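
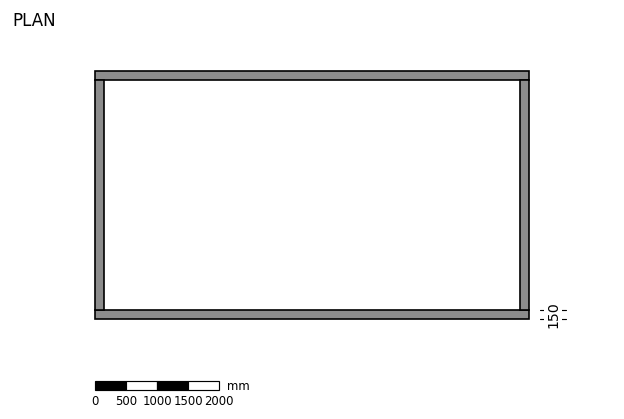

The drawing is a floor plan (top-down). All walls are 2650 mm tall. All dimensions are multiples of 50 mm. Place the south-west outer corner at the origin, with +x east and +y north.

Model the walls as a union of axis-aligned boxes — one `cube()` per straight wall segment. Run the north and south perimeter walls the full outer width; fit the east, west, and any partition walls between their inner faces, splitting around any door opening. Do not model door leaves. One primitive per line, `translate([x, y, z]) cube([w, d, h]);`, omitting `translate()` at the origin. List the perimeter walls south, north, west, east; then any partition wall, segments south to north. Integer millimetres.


cube([7000, 150, 2650]);
translate([0, 3850, 0]) cube([7000, 150, 2650]);
translate([0, 150, 0]) cube([150, 3700, 2650]);
translate([6850, 150, 0]) cube([150, 3700, 2650]);


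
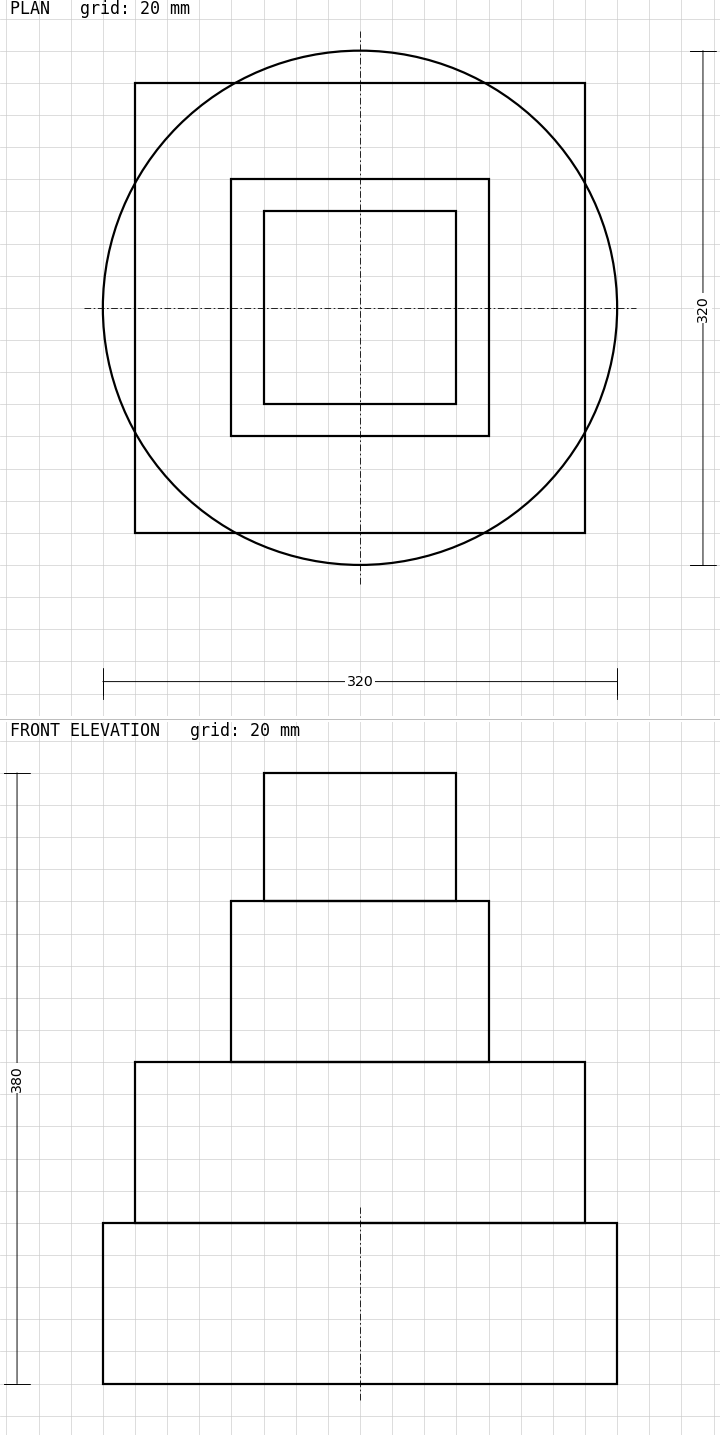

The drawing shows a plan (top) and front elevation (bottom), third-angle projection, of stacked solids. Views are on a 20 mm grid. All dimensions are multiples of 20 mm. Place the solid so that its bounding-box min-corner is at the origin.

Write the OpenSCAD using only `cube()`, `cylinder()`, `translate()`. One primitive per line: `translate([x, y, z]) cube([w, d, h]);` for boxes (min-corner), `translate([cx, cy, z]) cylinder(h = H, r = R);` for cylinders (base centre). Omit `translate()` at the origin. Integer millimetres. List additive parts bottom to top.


translate([160, 160, 0]) cylinder(h = 100, r = 160);
translate([20, 20, 100]) cube([280, 280, 100]);
translate([80, 80, 200]) cube([160, 160, 100]);
translate([100, 100, 300]) cube([120, 120, 80]);


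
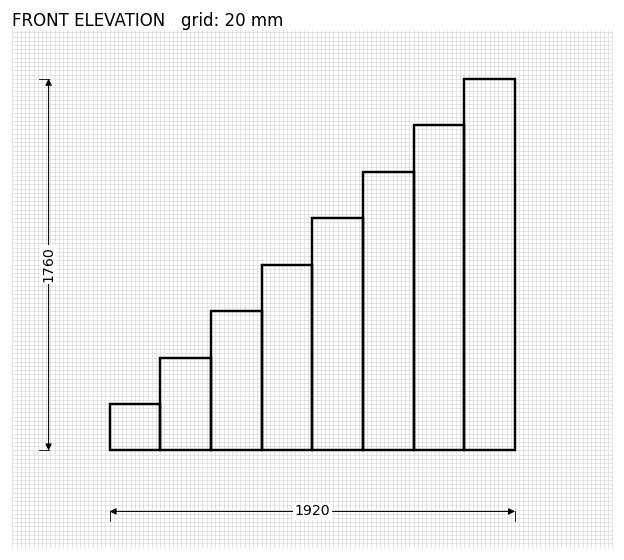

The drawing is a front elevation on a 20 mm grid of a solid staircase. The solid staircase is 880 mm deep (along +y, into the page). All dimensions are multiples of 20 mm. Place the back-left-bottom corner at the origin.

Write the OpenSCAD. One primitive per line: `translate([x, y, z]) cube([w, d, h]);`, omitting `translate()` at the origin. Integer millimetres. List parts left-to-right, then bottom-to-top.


cube([240, 880, 220]);
translate([240, 0, 0]) cube([240, 880, 440]);
translate([480, 0, 0]) cube([240, 880, 660]);
translate([720, 0, 0]) cube([240, 880, 880]);
translate([960, 0, 0]) cube([240, 880, 1100]);
translate([1200, 0, 0]) cube([240, 880, 1320]);
translate([1440, 0, 0]) cube([240, 880, 1540]);
translate([1680, 0, 0]) cube([240, 880, 1760]);


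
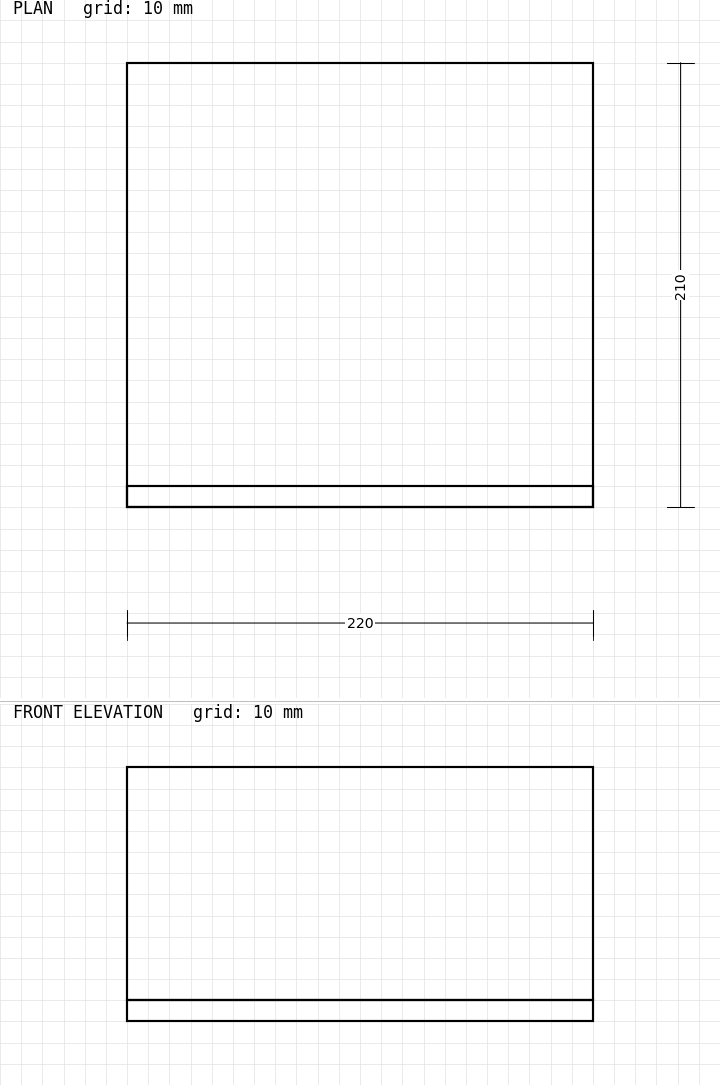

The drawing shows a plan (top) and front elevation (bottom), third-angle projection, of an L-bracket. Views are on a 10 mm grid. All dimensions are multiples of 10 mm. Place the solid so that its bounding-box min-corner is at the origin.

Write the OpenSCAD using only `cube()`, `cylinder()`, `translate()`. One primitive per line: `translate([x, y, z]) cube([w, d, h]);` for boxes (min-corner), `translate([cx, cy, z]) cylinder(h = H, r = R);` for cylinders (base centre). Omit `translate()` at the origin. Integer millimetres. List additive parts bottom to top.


cube([220, 210, 10]);
translate([0, 0, 10]) cube([220, 10, 110]);


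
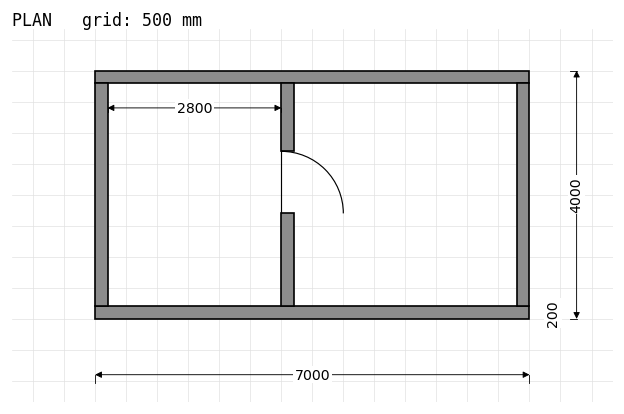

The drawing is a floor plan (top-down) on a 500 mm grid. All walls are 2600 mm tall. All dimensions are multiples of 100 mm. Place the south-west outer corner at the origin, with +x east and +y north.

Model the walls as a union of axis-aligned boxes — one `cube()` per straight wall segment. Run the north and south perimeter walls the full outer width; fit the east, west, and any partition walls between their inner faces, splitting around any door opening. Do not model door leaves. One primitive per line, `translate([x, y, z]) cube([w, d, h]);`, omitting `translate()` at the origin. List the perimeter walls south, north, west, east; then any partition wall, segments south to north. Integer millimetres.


cube([7000, 200, 2600]);
translate([0, 3800, 0]) cube([7000, 200, 2600]);
translate([0, 200, 0]) cube([200, 3600, 2600]);
translate([6800, 200, 0]) cube([200, 3600, 2600]);
translate([3000, 200, 0]) cube([200, 1500, 2600]);
translate([3000, 2700, 0]) cube([200, 1100, 2600]);


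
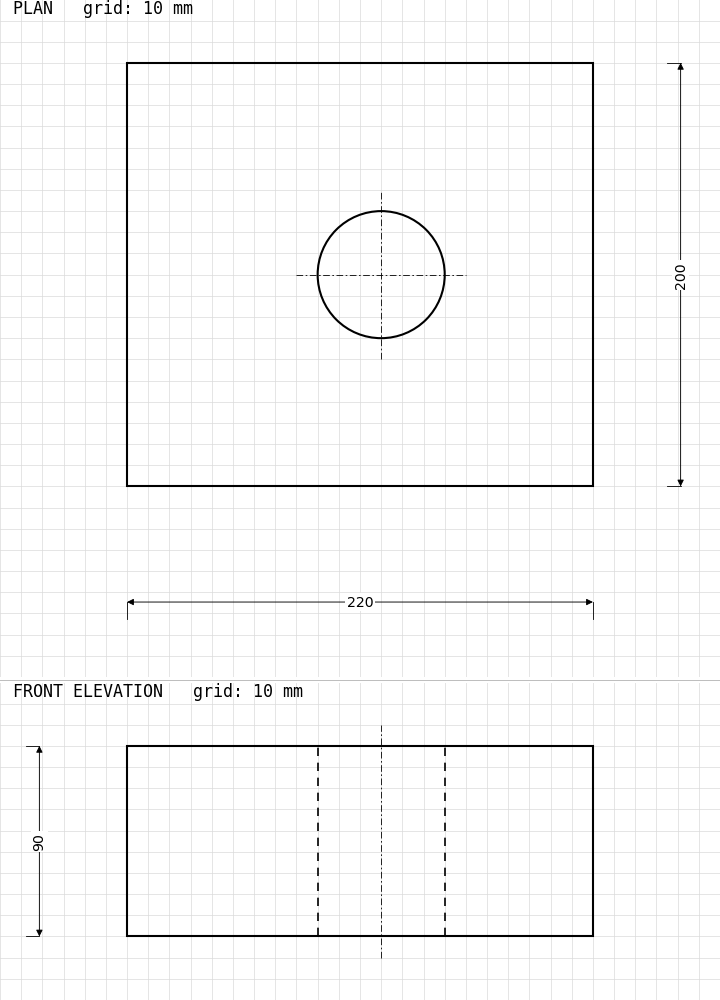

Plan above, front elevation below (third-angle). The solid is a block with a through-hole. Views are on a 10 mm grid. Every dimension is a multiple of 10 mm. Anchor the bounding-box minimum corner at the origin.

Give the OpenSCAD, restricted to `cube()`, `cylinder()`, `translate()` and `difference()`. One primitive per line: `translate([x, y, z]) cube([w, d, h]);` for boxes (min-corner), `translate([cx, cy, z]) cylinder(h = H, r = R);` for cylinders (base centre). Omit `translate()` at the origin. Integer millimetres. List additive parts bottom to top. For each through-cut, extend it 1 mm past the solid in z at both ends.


difference() {
  cube([220, 200, 90]);
  translate([120, 100, -1]) cylinder(h = 92, r = 30);
}


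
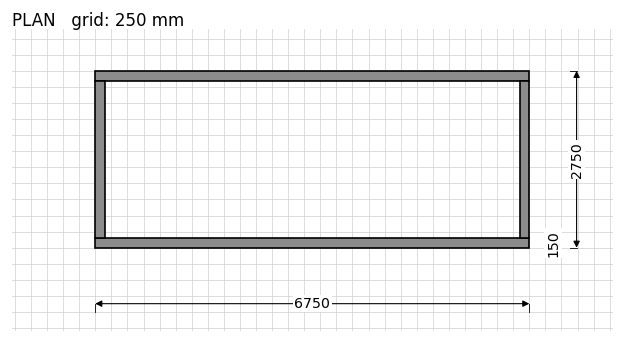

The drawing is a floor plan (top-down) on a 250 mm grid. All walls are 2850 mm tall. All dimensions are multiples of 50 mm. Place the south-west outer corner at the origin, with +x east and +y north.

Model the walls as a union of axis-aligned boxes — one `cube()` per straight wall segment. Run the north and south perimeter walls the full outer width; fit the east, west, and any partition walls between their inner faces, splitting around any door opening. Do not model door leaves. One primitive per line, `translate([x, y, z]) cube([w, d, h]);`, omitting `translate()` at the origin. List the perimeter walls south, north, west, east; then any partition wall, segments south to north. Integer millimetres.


cube([6750, 150, 2850]);
translate([0, 2600, 0]) cube([6750, 150, 2850]);
translate([0, 150, 0]) cube([150, 2450, 2850]);
translate([6600, 150, 0]) cube([150, 2450, 2850]);


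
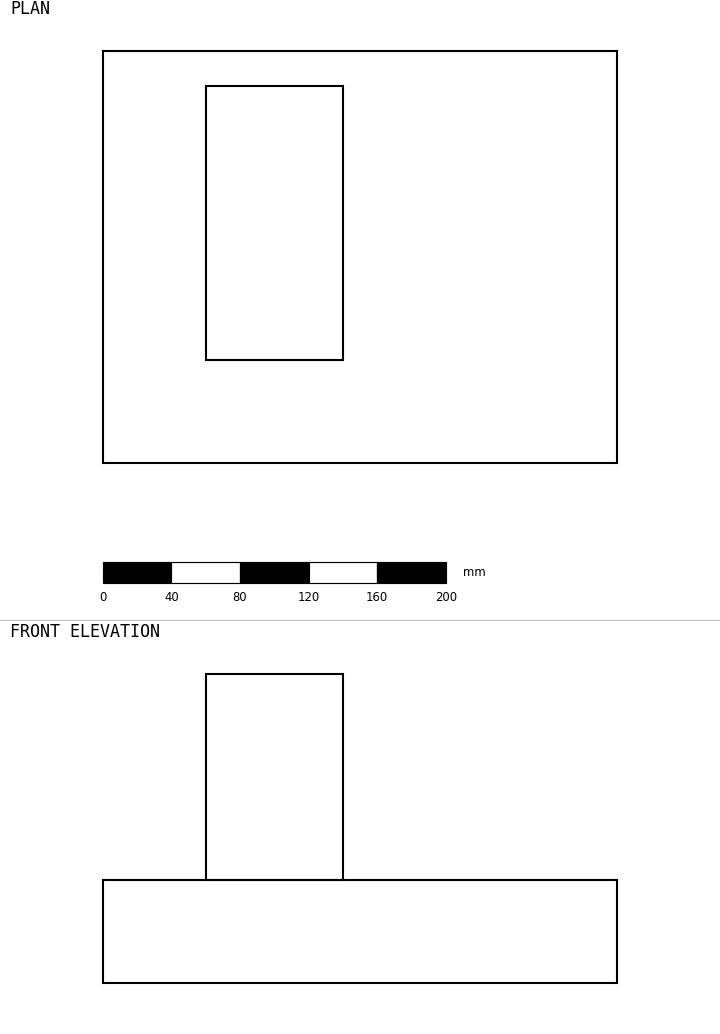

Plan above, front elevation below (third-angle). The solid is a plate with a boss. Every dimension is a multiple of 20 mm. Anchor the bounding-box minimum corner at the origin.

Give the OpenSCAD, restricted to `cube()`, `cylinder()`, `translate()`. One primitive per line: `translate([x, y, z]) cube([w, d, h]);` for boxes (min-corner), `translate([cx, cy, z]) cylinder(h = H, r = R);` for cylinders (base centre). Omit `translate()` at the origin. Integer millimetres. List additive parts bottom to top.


cube([300, 240, 60]);
translate([60, 60, 60]) cube([80, 160, 120]);


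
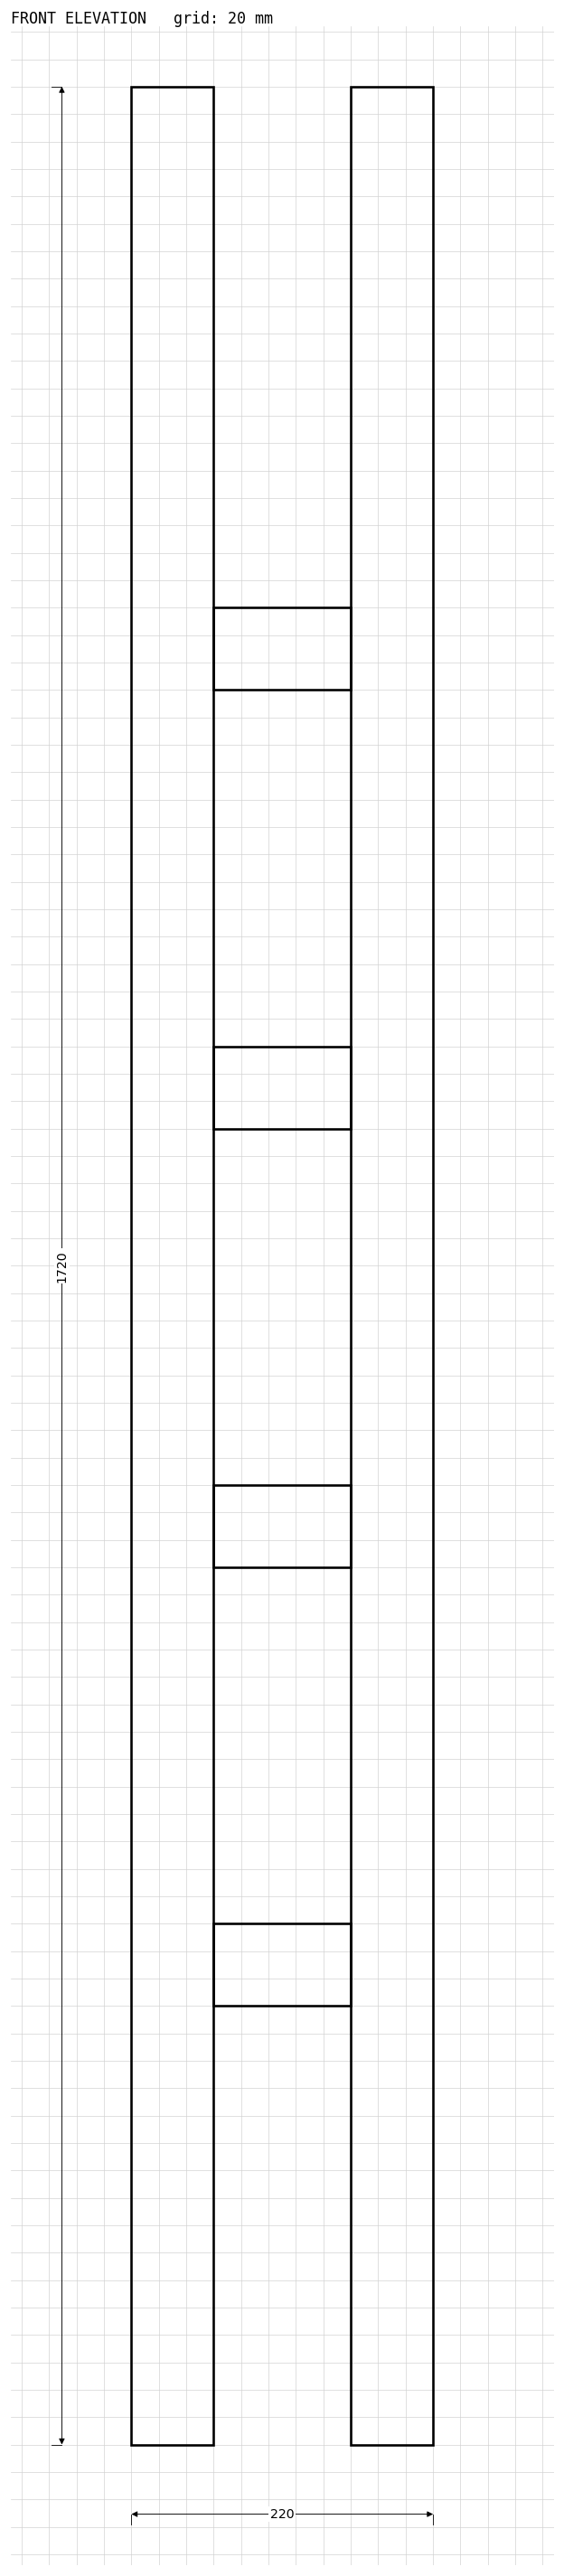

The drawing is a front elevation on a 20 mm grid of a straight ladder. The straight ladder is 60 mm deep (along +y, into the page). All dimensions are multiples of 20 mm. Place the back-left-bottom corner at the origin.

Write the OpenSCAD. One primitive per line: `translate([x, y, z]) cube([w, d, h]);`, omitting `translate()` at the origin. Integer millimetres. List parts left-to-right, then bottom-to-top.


cube([60, 60, 1720]);
translate([60, 0, 320]) cube([100, 60, 60]);
translate([60, 0, 640]) cube([100, 60, 60]);
translate([60, 0, 960]) cube([100, 60, 60]);
translate([60, 0, 1280]) cube([100, 60, 60]);
translate([160, 0, 0]) cube([60, 60, 1720]);


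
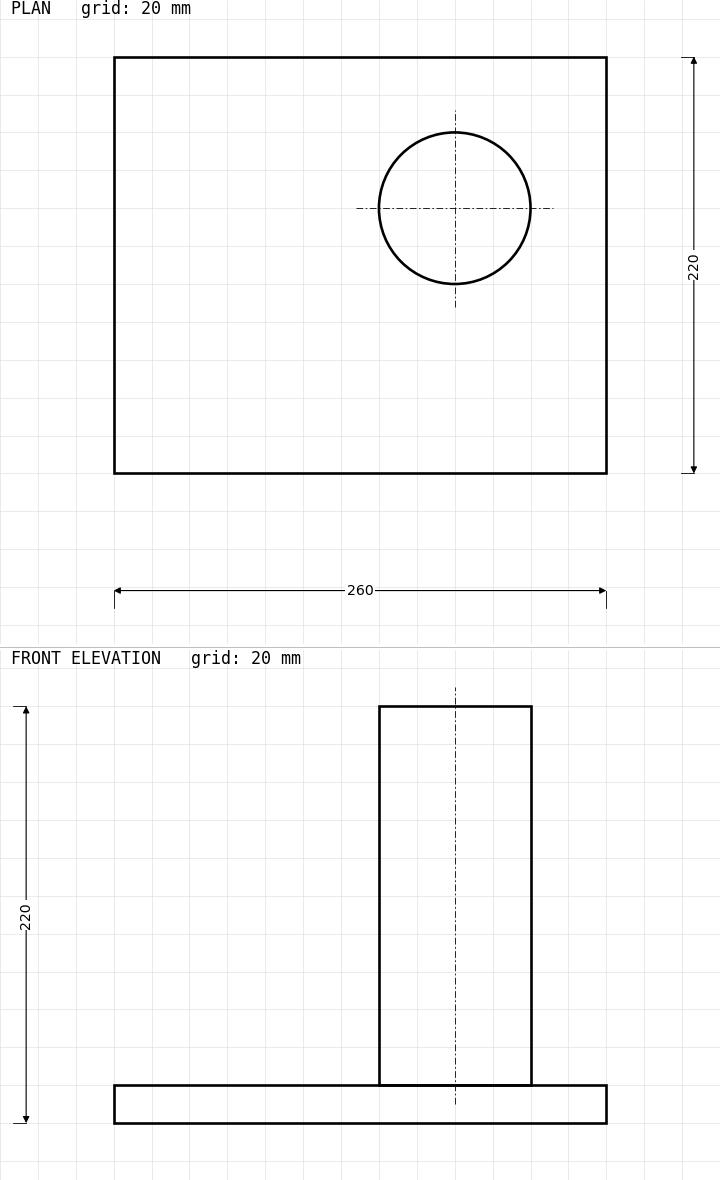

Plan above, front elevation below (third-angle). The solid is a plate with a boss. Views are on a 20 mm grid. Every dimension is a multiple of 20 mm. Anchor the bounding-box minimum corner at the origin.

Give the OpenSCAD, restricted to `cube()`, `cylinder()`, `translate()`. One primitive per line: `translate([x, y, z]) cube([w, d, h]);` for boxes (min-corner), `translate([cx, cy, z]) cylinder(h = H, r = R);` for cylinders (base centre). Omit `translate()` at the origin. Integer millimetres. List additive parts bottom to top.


cube([260, 220, 20]);
translate([180, 140, 20]) cylinder(h = 200, r = 40);


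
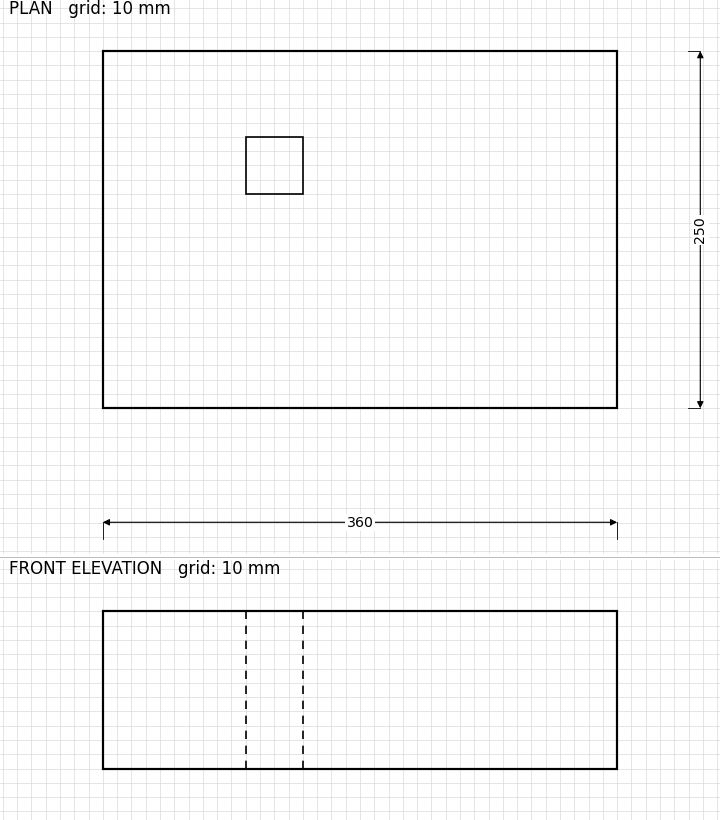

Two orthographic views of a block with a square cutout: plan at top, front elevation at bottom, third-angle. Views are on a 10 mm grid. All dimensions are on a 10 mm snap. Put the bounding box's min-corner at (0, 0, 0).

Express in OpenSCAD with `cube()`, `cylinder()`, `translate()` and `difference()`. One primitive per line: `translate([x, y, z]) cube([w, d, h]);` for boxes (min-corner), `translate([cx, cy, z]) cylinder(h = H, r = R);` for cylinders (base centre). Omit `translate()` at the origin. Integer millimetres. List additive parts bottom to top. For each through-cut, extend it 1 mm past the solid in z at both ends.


difference() {
  cube([360, 250, 110]);
  translate([100, 150, -1]) cube([40, 40, 112]);
}


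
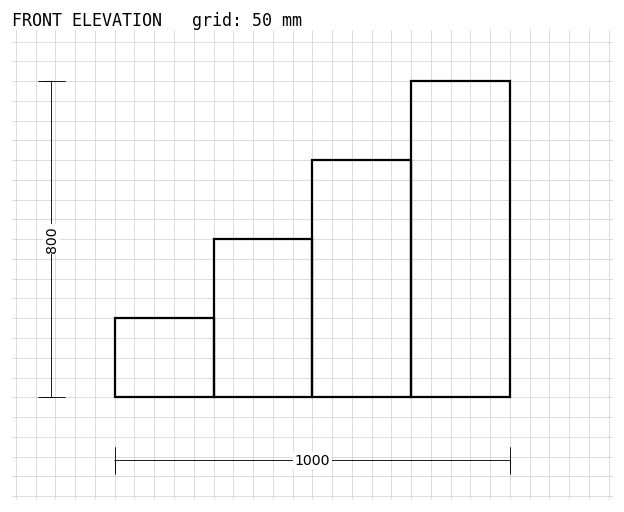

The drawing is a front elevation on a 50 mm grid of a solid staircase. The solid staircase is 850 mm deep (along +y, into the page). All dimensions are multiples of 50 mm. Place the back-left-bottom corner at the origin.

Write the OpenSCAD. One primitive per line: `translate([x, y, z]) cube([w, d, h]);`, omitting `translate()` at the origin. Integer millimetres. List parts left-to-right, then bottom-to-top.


cube([250, 850, 200]);
translate([250, 0, 0]) cube([250, 850, 400]);
translate([500, 0, 0]) cube([250, 850, 600]);
translate([750, 0, 0]) cube([250, 850, 800]);


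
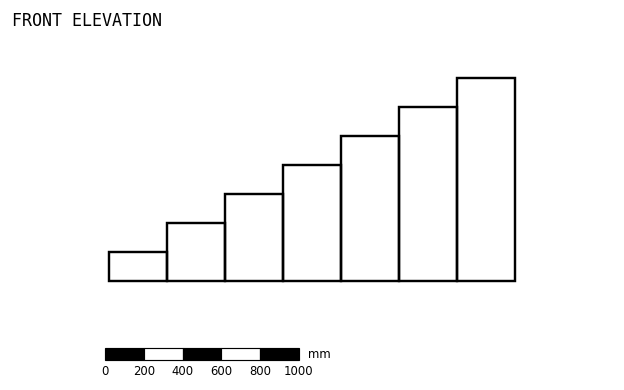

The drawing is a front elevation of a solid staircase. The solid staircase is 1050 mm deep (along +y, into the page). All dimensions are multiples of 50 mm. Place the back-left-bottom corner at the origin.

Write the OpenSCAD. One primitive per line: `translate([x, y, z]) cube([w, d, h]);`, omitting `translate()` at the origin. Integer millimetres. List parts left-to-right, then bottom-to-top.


cube([300, 1050, 150]);
translate([300, 0, 0]) cube([300, 1050, 300]);
translate([600, 0, 0]) cube([300, 1050, 450]);
translate([900, 0, 0]) cube([300, 1050, 600]);
translate([1200, 0, 0]) cube([300, 1050, 750]);
translate([1500, 0, 0]) cube([300, 1050, 900]);
translate([1800, 0, 0]) cube([300, 1050, 1050]);


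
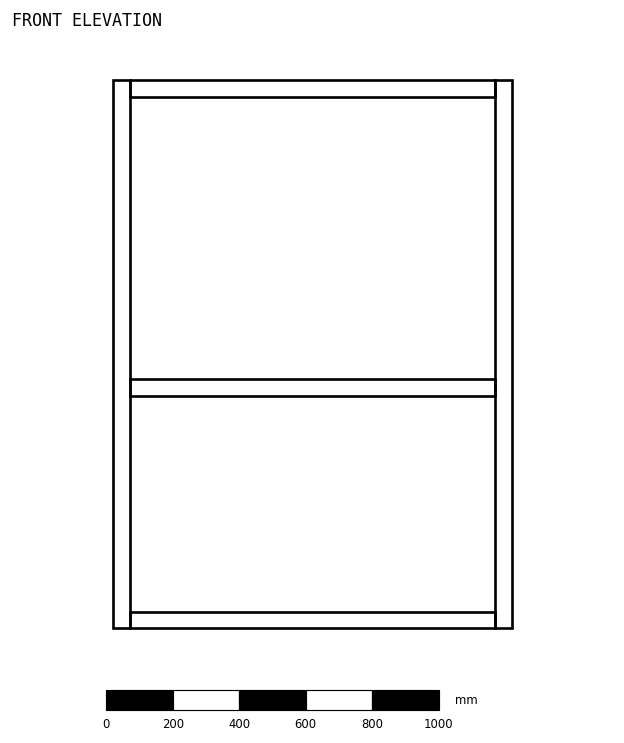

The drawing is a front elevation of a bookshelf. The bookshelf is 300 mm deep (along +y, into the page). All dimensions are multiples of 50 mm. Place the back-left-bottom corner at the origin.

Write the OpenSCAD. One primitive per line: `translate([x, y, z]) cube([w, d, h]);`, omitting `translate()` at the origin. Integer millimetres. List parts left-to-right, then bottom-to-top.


cube([50, 300, 1650]);
translate([50, 0, 0]) cube([1100, 300, 50]);
translate([50, 0, 700]) cube([1100, 300, 50]);
translate([50, 0, 1600]) cube([1100, 300, 50]);
translate([1150, 0, 0]) cube([50, 300, 1650]);


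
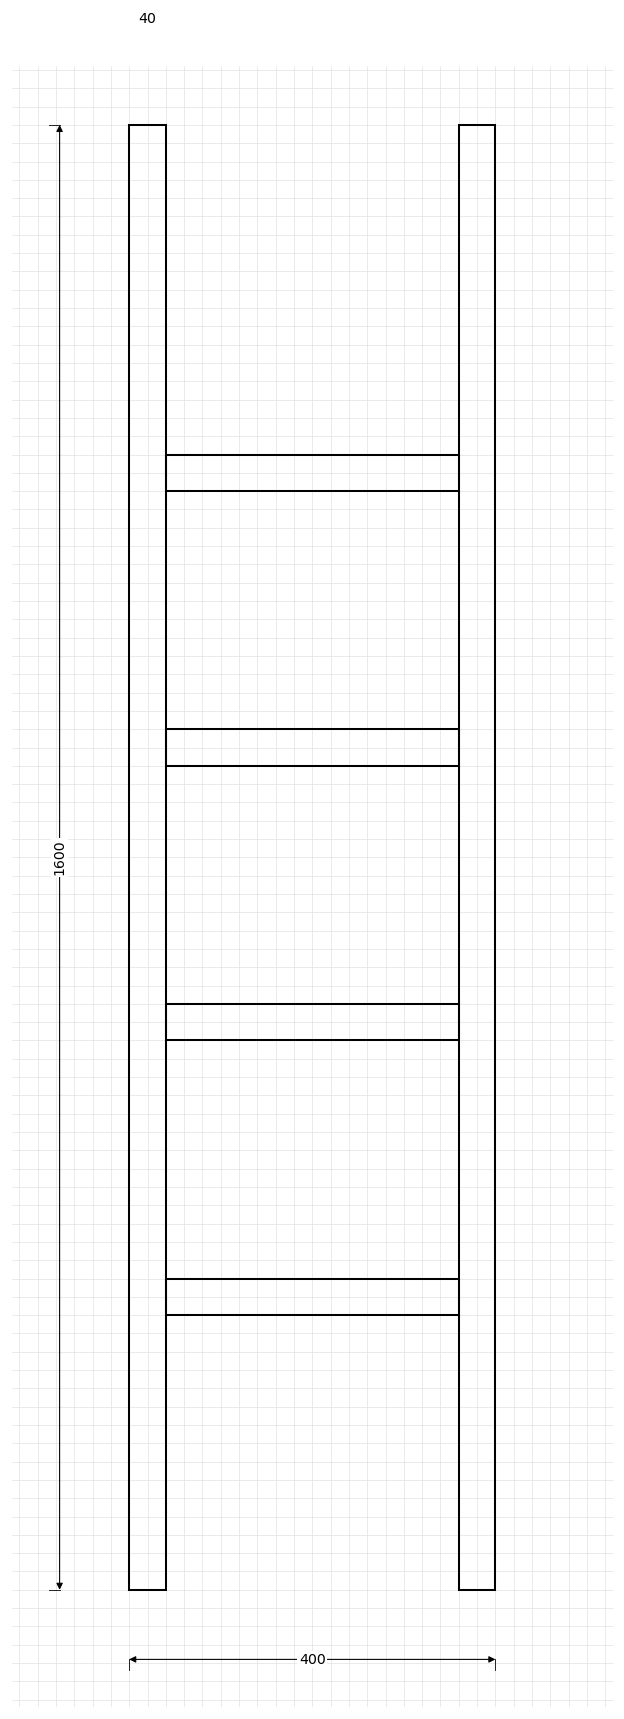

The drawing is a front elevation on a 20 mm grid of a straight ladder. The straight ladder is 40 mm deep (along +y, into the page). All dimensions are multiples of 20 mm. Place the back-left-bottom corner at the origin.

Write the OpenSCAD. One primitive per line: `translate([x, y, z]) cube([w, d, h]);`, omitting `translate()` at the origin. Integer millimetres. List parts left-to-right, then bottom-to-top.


cube([40, 40, 1600]);
translate([40, 0, 300]) cube([320, 40, 40]);
translate([40, 0, 600]) cube([320, 40, 40]);
translate([40, 0, 900]) cube([320, 40, 40]);
translate([40, 0, 1200]) cube([320, 40, 40]);
translate([360, 0, 0]) cube([40, 40, 1600]);


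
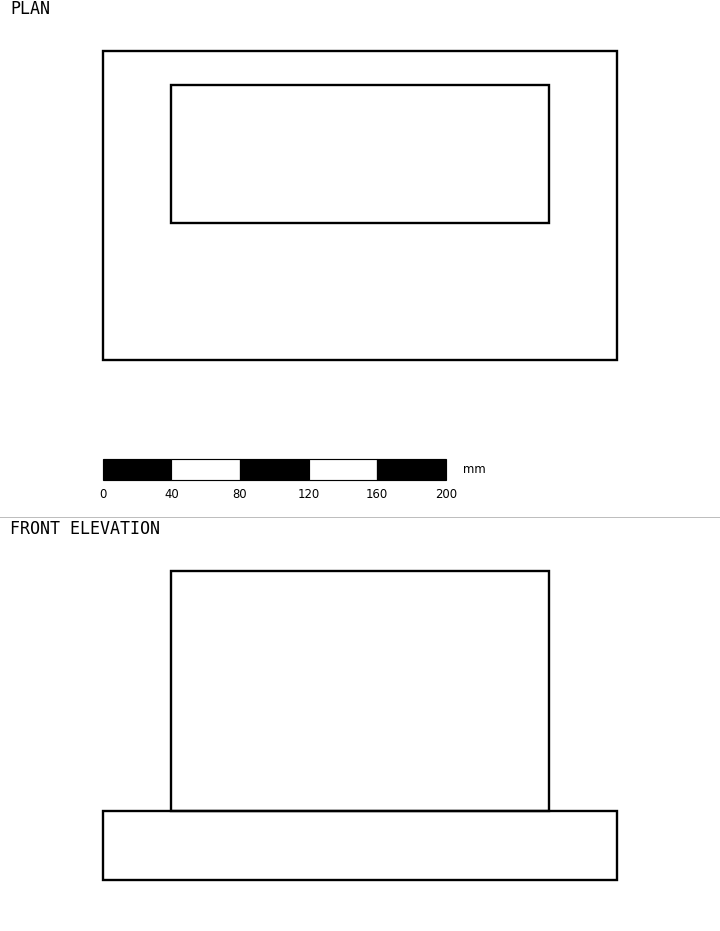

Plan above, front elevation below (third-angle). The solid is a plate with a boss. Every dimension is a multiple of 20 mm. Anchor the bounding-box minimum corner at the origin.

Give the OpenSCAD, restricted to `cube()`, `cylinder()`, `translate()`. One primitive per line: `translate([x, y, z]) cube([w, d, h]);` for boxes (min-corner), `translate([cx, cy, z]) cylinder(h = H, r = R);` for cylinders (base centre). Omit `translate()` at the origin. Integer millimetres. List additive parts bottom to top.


cube([300, 180, 40]);
translate([40, 80, 40]) cube([220, 80, 140]);


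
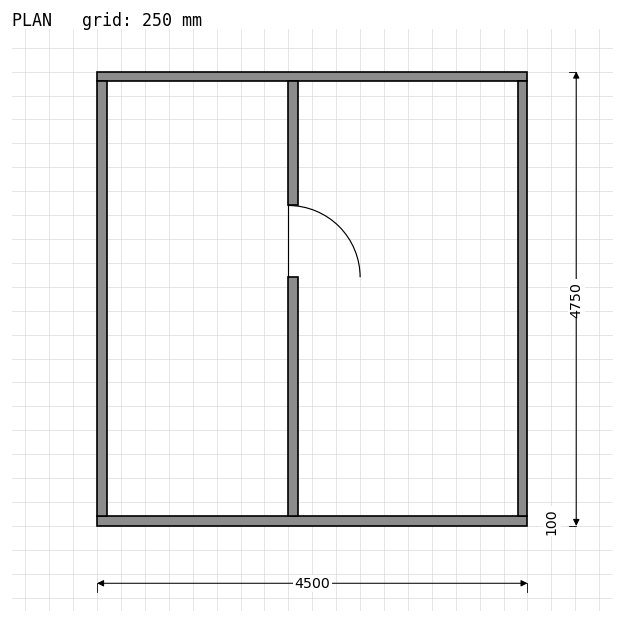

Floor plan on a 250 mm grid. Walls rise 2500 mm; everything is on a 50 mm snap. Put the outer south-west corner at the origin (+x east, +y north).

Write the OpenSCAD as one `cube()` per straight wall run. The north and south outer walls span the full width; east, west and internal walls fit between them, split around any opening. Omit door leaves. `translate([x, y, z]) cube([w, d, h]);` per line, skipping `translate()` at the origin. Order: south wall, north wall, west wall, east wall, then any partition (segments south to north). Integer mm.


cube([4500, 100, 2500]);
translate([0, 4650, 0]) cube([4500, 100, 2500]);
translate([0, 100, 0]) cube([100, 4550, 2500]);
translate([4400, 100, 0]) cube([100, 4550, 2500]);
translate([2000, 100, 0]) cube([100, 2500, 2500]);
translate([2000, 3350, 0]) cube([100, 1300, 2500]);


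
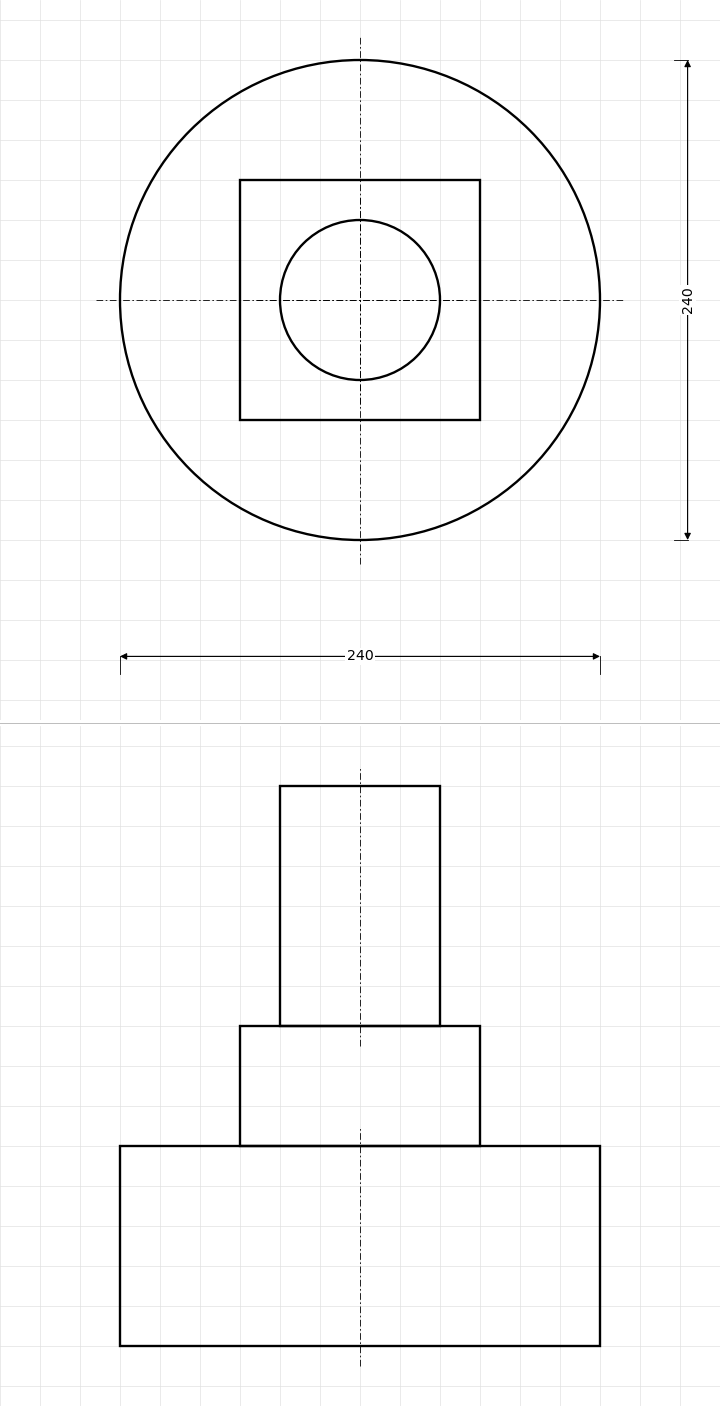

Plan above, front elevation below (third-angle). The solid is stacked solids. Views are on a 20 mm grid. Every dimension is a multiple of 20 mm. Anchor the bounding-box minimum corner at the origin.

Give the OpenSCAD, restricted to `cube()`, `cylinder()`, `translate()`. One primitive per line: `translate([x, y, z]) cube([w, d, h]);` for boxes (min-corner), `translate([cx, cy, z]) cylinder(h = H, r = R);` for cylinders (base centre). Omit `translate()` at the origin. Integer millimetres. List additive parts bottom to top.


translate([120, 120, 0]) cylinder(h = 100, r = 120);
translate([60, 60, 100]) cube([120, 120, 60]);
translate([120, 120, 160]) cylinder(h = 120, r = 40);


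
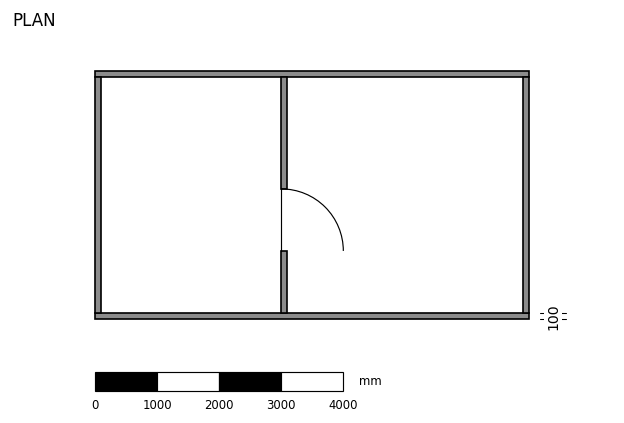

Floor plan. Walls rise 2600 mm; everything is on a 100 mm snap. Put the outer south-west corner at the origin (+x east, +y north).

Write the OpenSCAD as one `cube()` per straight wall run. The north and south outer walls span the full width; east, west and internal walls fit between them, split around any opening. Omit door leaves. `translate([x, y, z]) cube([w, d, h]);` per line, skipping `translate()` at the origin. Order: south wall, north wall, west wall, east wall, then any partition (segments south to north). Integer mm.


cube([7000, 100, 2600]);
translate([0, 3900, 0]) cube([7000, 100, 2600]);
translate([0, 100, 0]) cube([100, 3800, 2600]);
translate([6900, 100, 0]) cube([100, 3800, 2600]);
translate([3000, 100, 0]) cube([100, 1000, 2600]);
translate([3000, 2100, 0]) cube([100, 1800, 2600]);


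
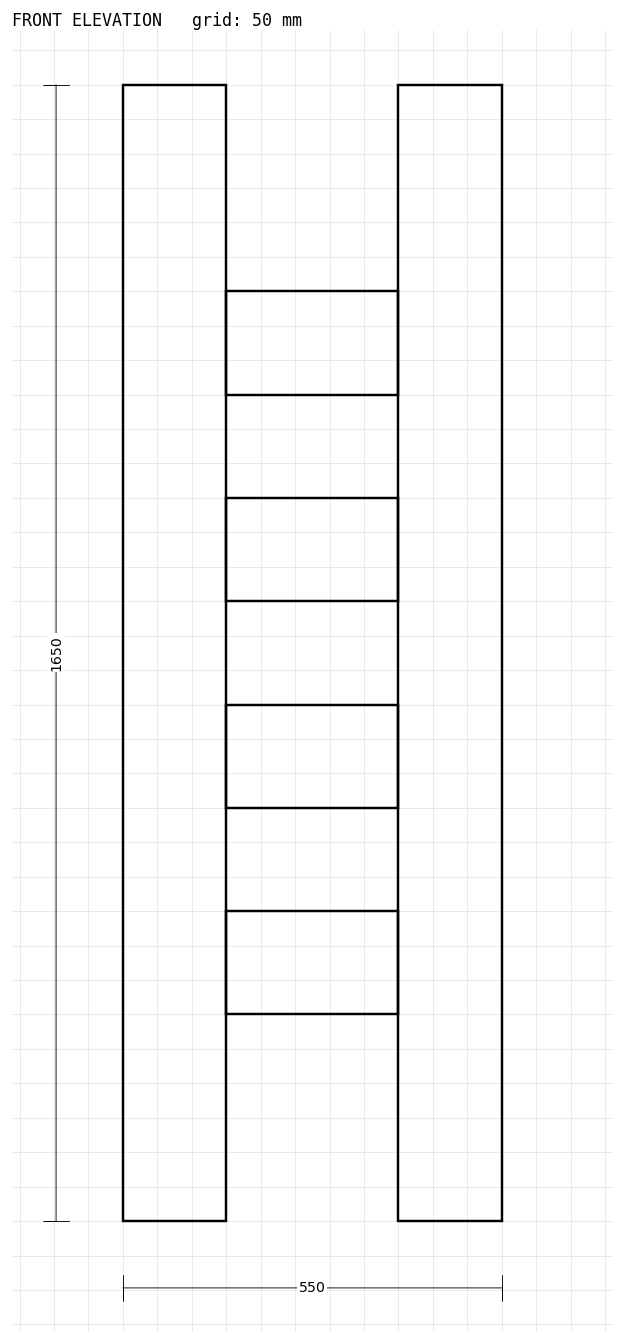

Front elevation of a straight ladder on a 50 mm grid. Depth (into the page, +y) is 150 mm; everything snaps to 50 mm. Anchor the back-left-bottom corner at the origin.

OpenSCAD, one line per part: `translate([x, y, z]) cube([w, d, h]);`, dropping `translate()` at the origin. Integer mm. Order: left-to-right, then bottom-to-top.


cube([150, 150, 1650]);
translate([150, 0, 300]) cube([250, 150, 150]);
translate([150, 0, 600]) cube([250, 150, 150]);
translate([150, 0, 900]) cube([250, 150, 150]);
translate([150, 0, 1200]) cube([250, 150, 150]);
translate([400, 0, 0]) cube([150, 150, 1650]);


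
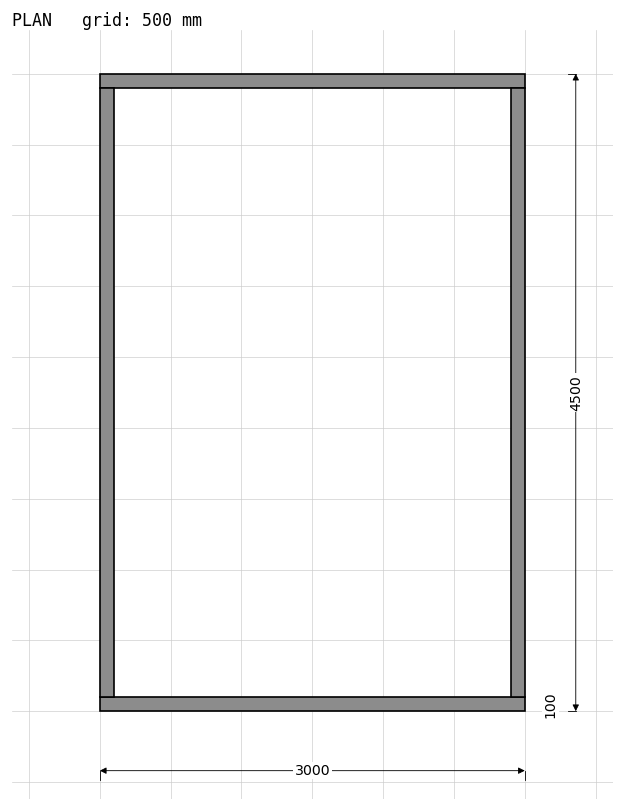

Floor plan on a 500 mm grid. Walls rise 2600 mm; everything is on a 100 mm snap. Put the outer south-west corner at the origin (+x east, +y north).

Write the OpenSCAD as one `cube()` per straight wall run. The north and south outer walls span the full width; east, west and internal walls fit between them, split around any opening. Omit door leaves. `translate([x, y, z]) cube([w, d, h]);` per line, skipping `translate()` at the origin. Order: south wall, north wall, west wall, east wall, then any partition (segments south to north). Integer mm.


cube([3000, 100, 2600]);
translate([0, 4400, 0]) cube([3000, 100, 2600]);
translate([0, 100, 0]) cube([100, 4300, 2600]);
translate([2900, 100, 0]) cube([100, 4300, 2600]);


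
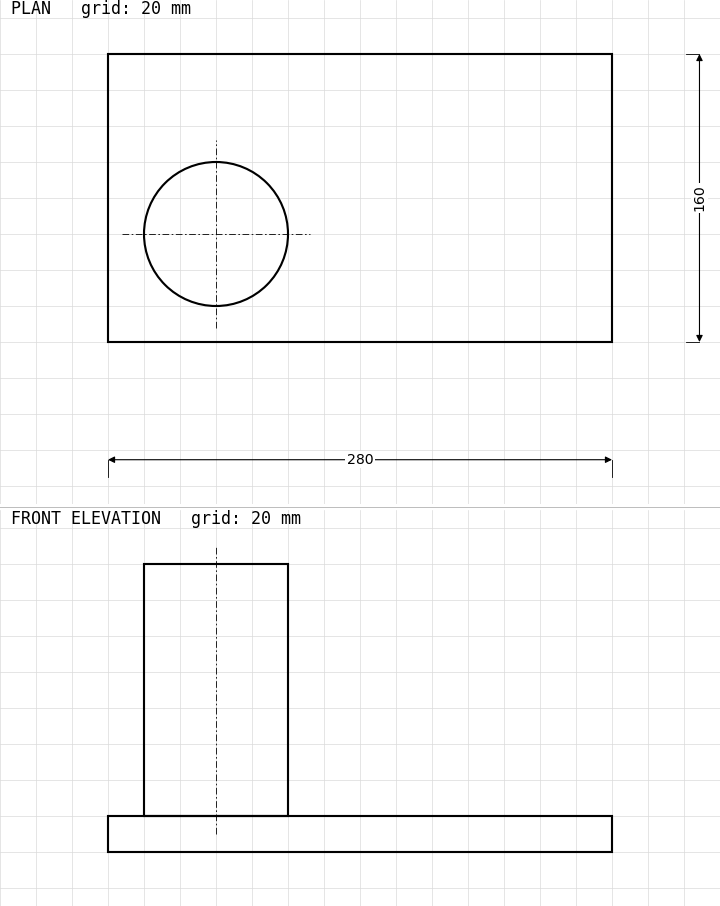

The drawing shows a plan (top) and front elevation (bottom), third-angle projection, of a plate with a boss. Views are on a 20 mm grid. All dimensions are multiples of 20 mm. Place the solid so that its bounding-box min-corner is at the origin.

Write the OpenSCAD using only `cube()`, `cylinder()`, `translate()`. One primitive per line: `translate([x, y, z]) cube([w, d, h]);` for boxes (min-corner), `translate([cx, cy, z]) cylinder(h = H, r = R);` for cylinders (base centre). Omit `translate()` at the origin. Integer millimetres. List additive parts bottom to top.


cube([280, 160, 20]);
translate([60, 60, 20]) cylinder(h = 140, r = 40);


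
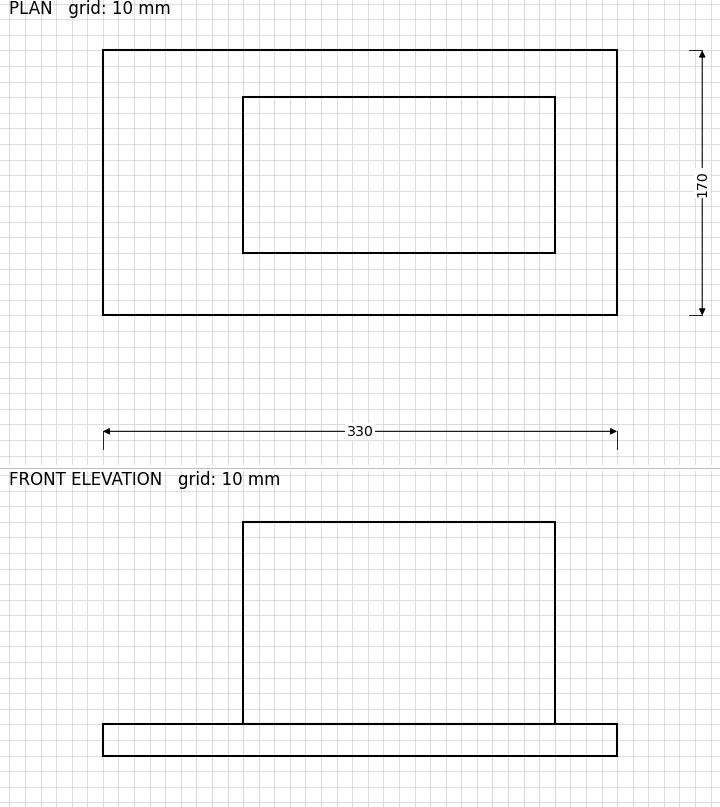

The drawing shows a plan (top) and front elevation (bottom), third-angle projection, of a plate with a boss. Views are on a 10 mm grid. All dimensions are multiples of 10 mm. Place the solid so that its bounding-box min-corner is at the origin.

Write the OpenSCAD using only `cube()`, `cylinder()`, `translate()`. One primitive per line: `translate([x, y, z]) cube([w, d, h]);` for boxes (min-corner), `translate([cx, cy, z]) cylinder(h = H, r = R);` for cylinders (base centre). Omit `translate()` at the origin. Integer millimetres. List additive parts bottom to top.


cube([330, 170, 20]);
translate([90, 40, 20]) cube([200, 100, 130]);


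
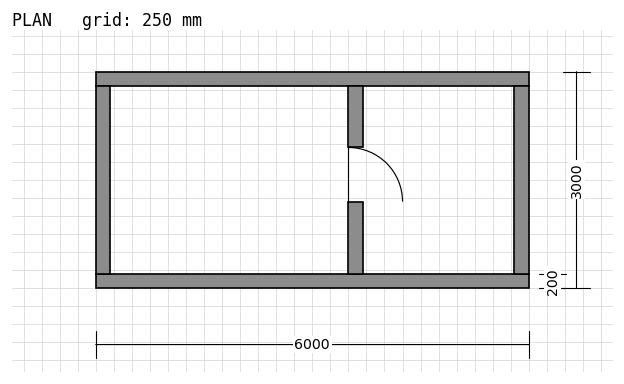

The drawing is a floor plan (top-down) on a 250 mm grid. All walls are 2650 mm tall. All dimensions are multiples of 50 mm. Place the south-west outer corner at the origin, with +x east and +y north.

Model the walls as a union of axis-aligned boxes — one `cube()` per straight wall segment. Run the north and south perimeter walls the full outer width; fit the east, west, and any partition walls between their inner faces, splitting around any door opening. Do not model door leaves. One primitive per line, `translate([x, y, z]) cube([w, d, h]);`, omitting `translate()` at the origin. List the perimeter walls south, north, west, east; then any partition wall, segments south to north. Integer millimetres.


cube([6000, 200, 2650]);
translate([0, 2800, 0]) cube([6000, 200, 2650]);
translate([0, 200, 0]) cube([200, 2600, 2650]);
translate([5800, 200, 0]) cube([200, 2600, 2650]);
translate([3500, 200, 0]) cube([200, 1000, 2650]);
translate([3500, 1950, 0]) cube([200, 850, 2650]);


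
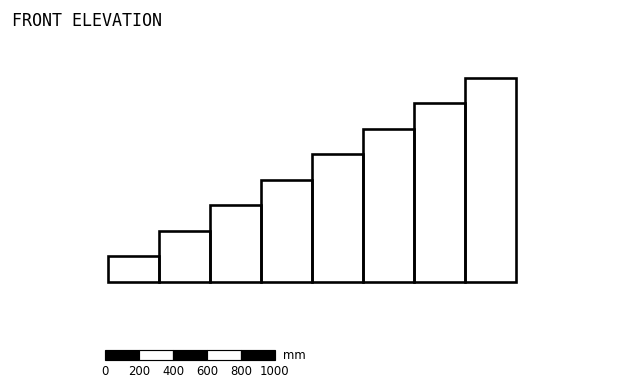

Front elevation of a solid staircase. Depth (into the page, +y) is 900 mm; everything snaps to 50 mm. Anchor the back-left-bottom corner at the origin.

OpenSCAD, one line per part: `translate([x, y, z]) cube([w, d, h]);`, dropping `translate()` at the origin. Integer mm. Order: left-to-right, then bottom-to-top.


cube([300, 900, 150]);
translate([300, 0, 0]) cube([300, 900, 300]);
translate([600, 0, 0]) cube([300, 900, 450]);
translate([900, 0, 0]) cube([300, 900, 600]);
translate([1200, 0, 0]) cube([300, 900, 750]);
translate([1500, 0, 0]) cube([300, 900, 900]);
translate([1800, 0, 0]) cube([300, 900, 1050]);
translate([2100, 0, 0]) cube([300, 900, 1200]);


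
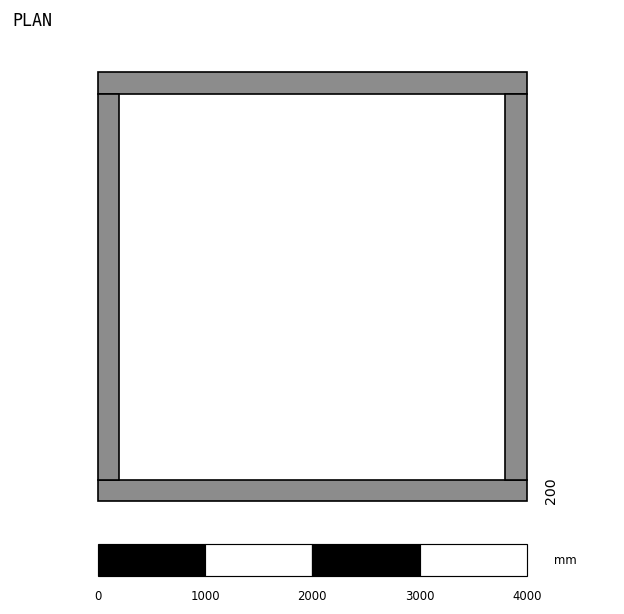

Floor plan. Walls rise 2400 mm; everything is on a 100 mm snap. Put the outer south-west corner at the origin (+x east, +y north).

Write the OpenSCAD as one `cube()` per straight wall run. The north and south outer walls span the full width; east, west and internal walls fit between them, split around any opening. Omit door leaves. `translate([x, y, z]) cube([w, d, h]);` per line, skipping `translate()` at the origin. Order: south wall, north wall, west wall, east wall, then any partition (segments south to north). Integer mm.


cube([4000, 200, 2400]);
translate([0, 3800, 0]) cube([4000, 200, 2400]);
translate([0, 200, 0]) cube([200, 3600, 2400]);
translate([3800, 200, 0]) cube([200, 3600, 2400]);


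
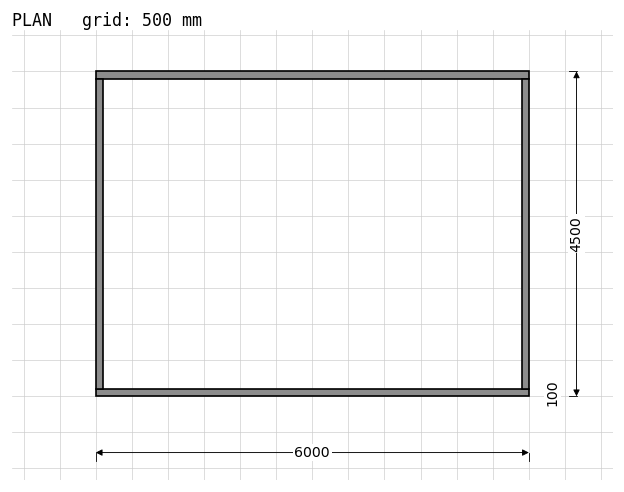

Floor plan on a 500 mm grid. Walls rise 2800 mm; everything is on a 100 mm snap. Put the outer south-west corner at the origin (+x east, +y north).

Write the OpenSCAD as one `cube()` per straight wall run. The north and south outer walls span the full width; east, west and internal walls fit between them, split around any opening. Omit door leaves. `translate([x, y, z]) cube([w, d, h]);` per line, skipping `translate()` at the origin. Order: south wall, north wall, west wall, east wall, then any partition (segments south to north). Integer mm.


cube([6000, 100, 2800]);
translate([0, 4400, 0]) cube([6000, 100, 2800]);
translate([0, 100, 0]) cube([100, 4300, 2800]);
translate([5900, 100, 0]) cube([100, 4300, 2800]);


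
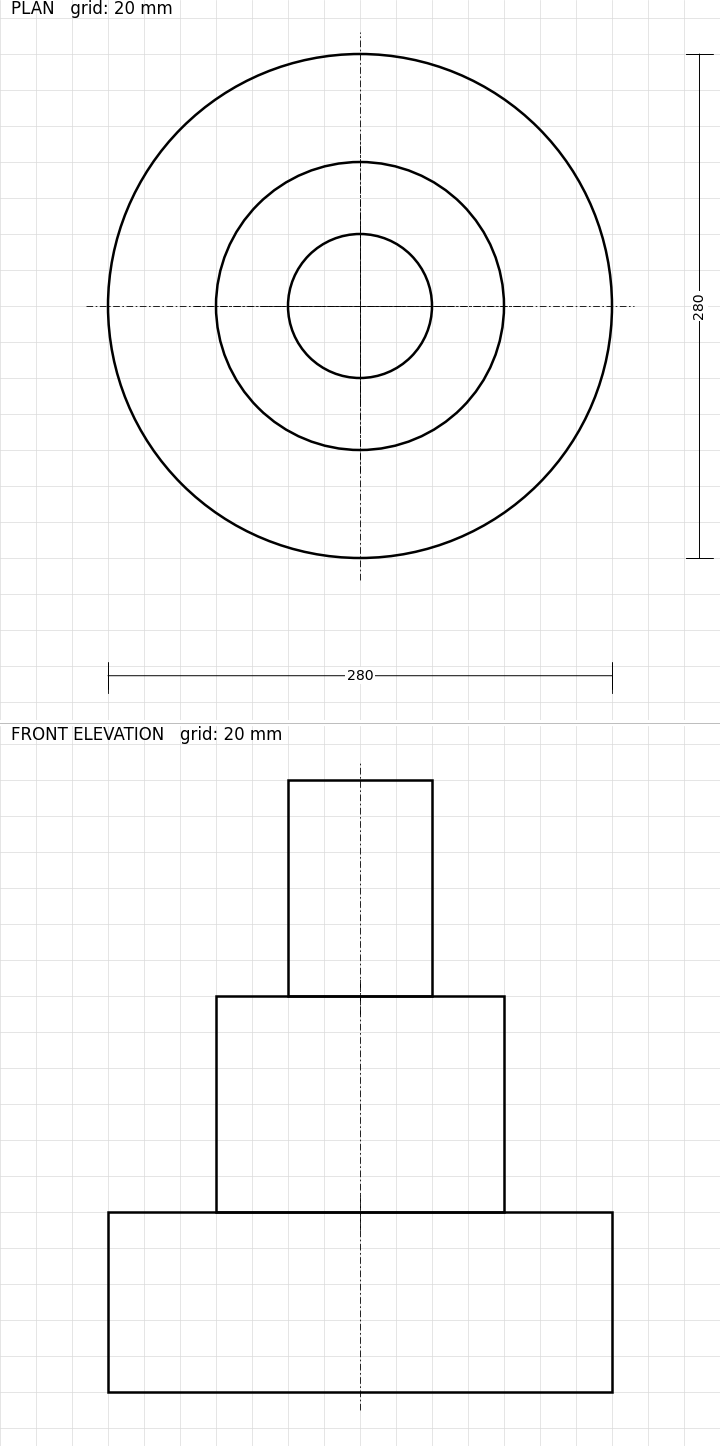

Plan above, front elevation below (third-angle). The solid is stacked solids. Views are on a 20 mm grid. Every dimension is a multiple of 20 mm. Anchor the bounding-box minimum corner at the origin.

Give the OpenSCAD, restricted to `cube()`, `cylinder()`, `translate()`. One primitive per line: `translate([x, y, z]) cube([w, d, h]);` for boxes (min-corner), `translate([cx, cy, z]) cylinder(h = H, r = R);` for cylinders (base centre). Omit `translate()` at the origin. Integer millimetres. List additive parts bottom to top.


translate([140, 140, 0]) cylinder(h = 100, r = 140);
translate([140, 140, 100]) cylinder(h = 120, r = 80);
translate([140, 140, 220]) cylinder(h = 120, r = 40);


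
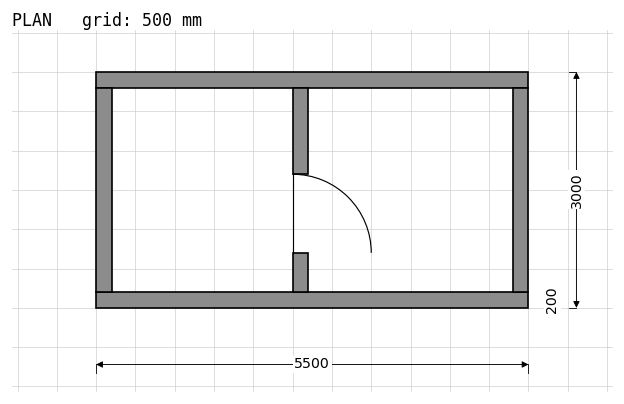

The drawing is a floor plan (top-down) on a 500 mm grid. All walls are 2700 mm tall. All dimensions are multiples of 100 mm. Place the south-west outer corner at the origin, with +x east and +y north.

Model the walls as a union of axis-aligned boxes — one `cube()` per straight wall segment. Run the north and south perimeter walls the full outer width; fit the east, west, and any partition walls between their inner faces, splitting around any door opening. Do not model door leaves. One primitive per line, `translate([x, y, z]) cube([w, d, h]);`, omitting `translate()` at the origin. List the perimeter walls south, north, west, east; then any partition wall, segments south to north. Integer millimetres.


cube([5500, 200, 2700]);
translate([0, 2800, 0]) cube([5500, 200, 2700]);
translate([0, 200, 0]) cube([200, 2600, 2700]);
translate([5300, 200, 0]) cube([200, 2600, 2700]);
translate([2500, 200, 0]) cube([200, 500, 2700]);
translate([2500, 1700, 0]) cube([200, 1100, 2700]);


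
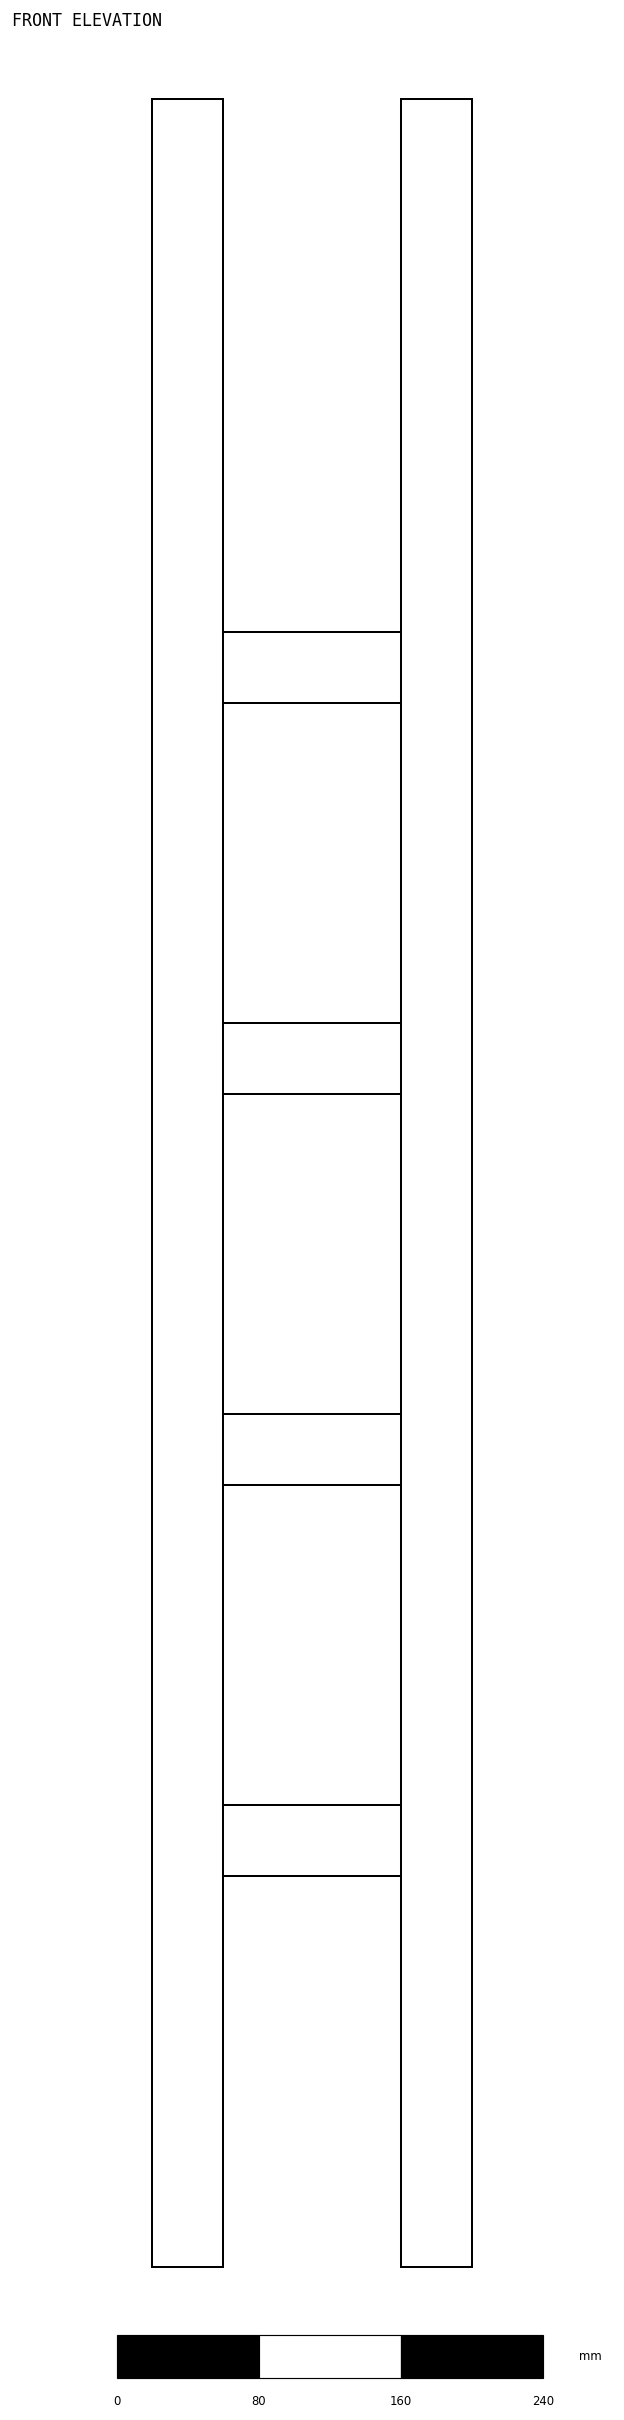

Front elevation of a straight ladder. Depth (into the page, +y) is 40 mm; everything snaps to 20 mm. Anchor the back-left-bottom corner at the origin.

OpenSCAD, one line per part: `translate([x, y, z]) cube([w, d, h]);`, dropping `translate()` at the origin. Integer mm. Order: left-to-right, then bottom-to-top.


cube([40, 40, 1220]);
translate([40, 0, 220]) cube([100, 40, 40]);
translate([40, 0, 440]) cube([100, 40, 40]);
translate([40, 0, 660]) cube([100, 40, 40]);
translate([40, 0, 880]) cube([100, 40, 40]);
translate([140, 0, 0]) cube([40, 40, 1220]);


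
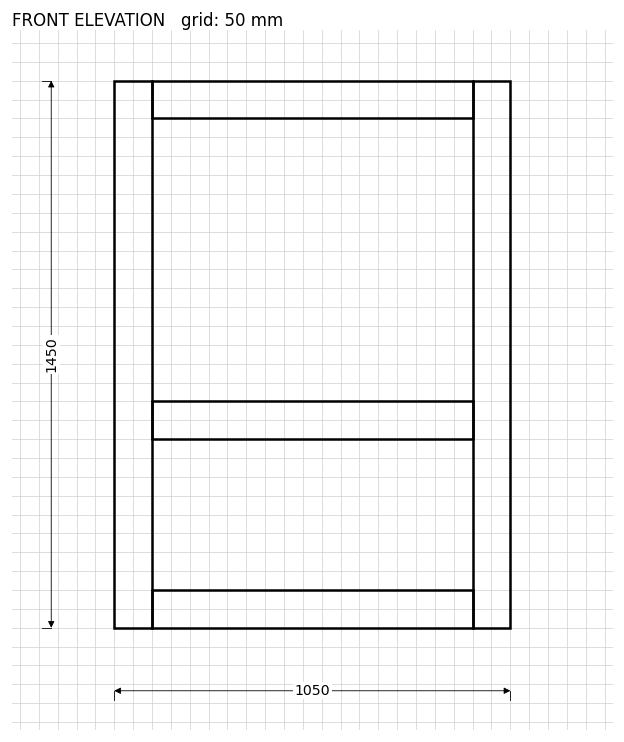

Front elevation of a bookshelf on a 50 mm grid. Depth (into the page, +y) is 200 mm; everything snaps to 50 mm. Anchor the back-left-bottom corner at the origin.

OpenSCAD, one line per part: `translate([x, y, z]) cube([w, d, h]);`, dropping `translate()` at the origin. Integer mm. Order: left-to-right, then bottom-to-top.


cube([100, 200, 1450]);
translate([100, 0, 0]) cube([850, 200, 100]);
translate([100, 0, 500]) cube([850, 200, 100]);
translate([100, 0, 1350]) cube([850, 200, 100]);
translate([950, 0, 0]) cube([100, 200, 1450]);


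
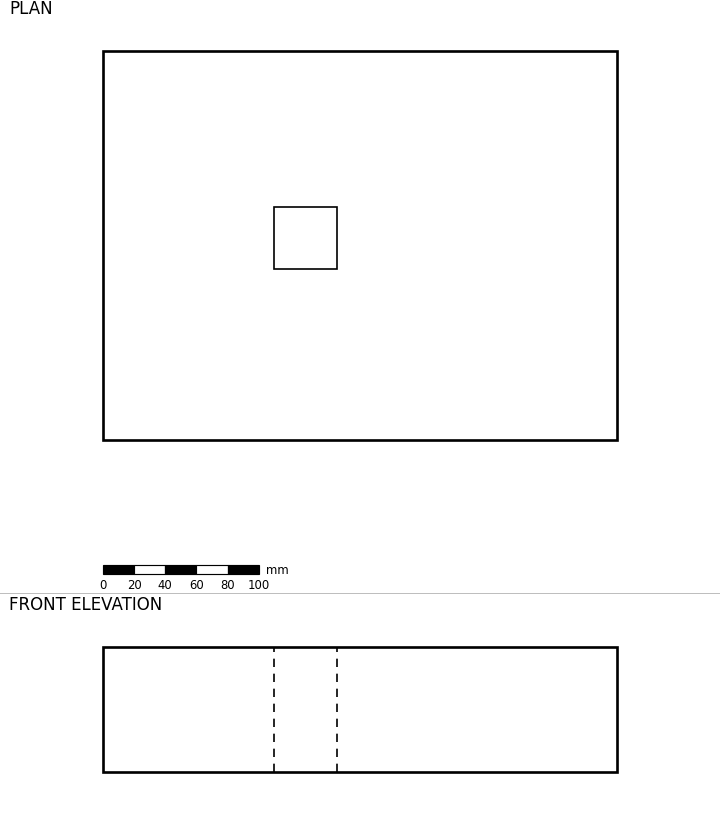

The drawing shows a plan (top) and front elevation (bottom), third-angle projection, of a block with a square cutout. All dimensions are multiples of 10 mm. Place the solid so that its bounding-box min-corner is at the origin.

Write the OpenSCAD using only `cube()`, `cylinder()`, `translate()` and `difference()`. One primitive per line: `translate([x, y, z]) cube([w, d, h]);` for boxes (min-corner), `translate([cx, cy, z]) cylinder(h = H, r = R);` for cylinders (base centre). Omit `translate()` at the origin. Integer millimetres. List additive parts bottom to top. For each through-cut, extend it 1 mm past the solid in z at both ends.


difference() {
  cube([330, 250, 80]);
  translate([110, 110, -1]) cube([40, 40, 82]);
}


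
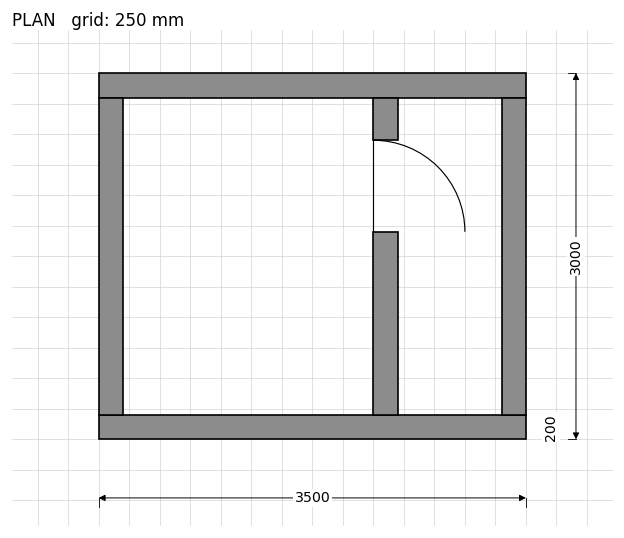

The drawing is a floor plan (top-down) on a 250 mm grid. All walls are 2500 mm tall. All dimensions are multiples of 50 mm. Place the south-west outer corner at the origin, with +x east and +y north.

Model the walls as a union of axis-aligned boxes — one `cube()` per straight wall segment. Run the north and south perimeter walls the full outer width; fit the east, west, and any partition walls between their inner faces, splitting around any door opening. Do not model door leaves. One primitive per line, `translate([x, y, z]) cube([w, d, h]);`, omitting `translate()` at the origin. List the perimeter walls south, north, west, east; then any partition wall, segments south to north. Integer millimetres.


cube([3500, 200, 2500]);
translate([0, 2800, 0]) cube([3500, 200, 2500]);
translate([0, 200, 0]) cube([200, 2600, 2500]);
translate([3300, 200, 0]) cube([200, 2600, 2500]);
translate([2250, 200, 0]) cube([200, 1500, 2500]);
translate([2250, 2450, 0]) cube([200, 350, 2500]);


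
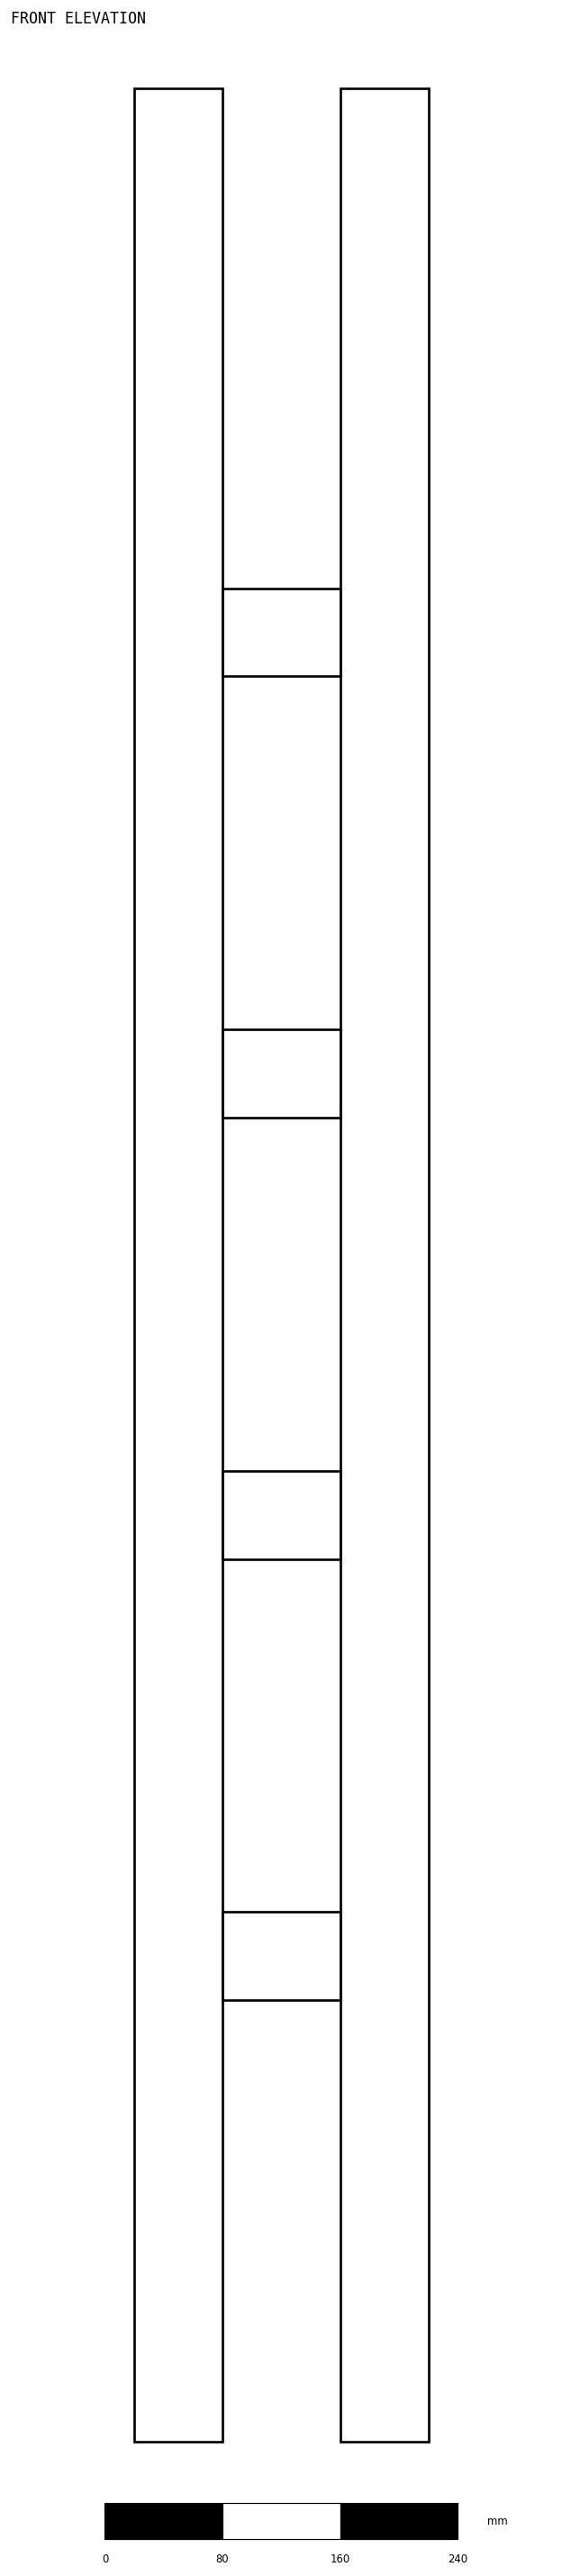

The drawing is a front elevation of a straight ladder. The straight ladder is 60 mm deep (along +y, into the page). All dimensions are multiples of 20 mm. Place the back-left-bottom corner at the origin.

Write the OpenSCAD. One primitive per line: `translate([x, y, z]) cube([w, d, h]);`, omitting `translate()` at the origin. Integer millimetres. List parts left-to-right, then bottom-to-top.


cube([60, 60, 1600]);
translate([60, 0, 300]) cube([80, 60, 60]);
translate([60, 0, 600]) cube([80, 60, 60]);
translate([60, 0, 900]) cube([80, 60, 60]);
translate([60, 0, 1200]) cube([80, 60, 60]);
translate([140, 0, 0]) cube([60, 60, 1600]);


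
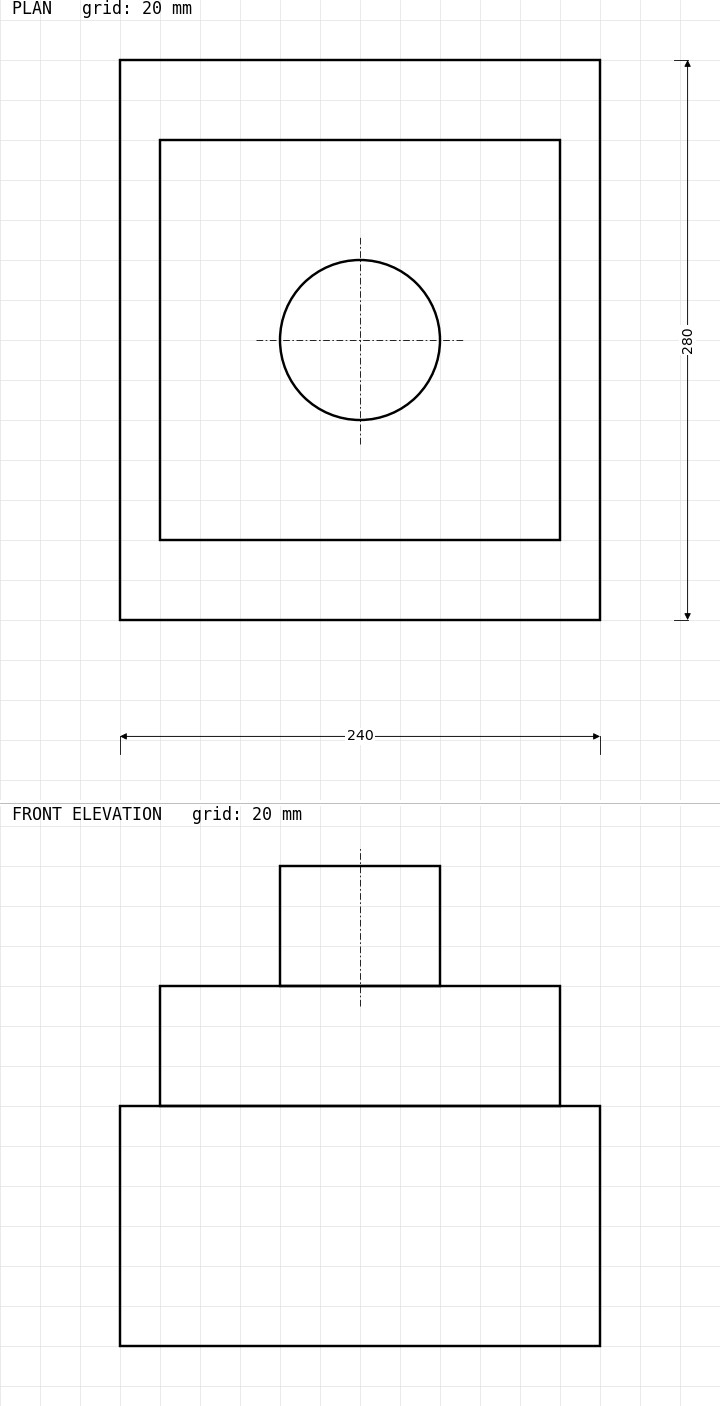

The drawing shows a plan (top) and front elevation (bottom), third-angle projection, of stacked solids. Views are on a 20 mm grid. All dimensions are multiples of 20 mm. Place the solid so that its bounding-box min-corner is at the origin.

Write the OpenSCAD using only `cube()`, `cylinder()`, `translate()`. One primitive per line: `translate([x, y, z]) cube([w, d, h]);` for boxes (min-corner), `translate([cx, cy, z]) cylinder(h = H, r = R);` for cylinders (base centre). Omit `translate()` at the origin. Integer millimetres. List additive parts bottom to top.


cube([240, 280, 120]);
translate([20, 40, 120]) cube([200, 200, 60]);
translate([120, 140, 180]) cylinder(h = 60, r = 40);
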